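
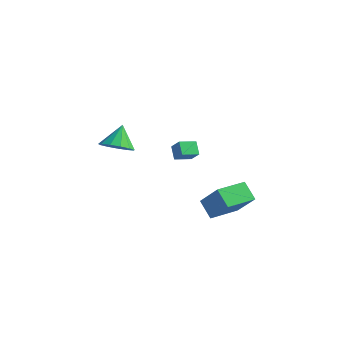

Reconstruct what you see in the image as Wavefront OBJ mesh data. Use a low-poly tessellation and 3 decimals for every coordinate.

v 2.26 2.847 -1.042
v 1.355 3.229 -0.252
v 2.846 4.593 -1.215
v 1.941 4.975 -0.426
v 3.499 2.585 0.506
v 2.594 2.967 1.295
v 4.085 4.331 0.332
v 3.18 4.713 1.122
v -3.84 2.928 2.232
v -3.185 3.592 1.844
v -4.1 3.872 3.408
v -3.695 3.722 1.626
v -4.25 3.6 1.601
v -4.675 3.265 1.776
v -4.835 2.822 2.096
v -4.679 2.413 2.46
v -4.256 2.168 2.751
v -3.701 2.163 2.878
v -3.19 2.402 2.8
v -2.886 2.807 2.541
v -2.884 3.251 2.185
v 0.38 2.224 3.232
v 0.983 2.053 3.919
v -0.118 2.693 3.785
v 0.485 2.522 4.472
v 0.895 3.058 2.988
v 1.498 2.887 3.675
v 0.397 3.527 3.541
v 1 3.356 4.228
f 2 4 1
f 5 2 1
f 1 4 3
f 3 5 1
f 2 8 4
f 6 2 5
f 6 8 2
f 4 8 3
f 7 5 3
f 3 8 7
f 7 6 5
f 8 6 7
f 10 9 12
f 10 12 11
f 12 9 13
f 12 13 11
f 13 9 14
f 13 14 11
f 14 9 15
f 14 15 11
f 15 9 16
f 15 16 11
f 16 9 17
f 16 17 11
f 17 9 18
f 17 18 11
f 18 9 19
f 18 19 11
f 19 9 20
f 19 20 11
f 20 9 21
f 20 21 11
f 21 9 10
f 21 10 11
f 23 25 22
f 26 23 22
f 22 25 24
f 24 26 22
f 23 29 25
f 27 23 26
f 27 29 23
f 25 29 24
f 28 26 24
f 24 29 28
f 28 27 26
f 29 27 28



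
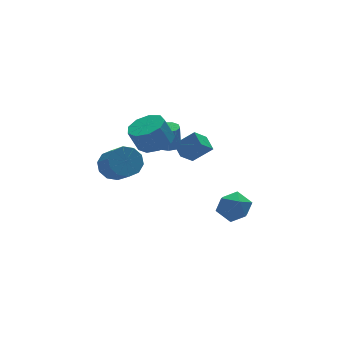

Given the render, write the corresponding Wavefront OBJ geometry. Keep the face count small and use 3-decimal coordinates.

v -2.367 -0.282 3.154
v -1.398 -0.02 3.496
v -1.905 0.164 4.789
v -2.873 -0.098 4.446
v -1.751 0.573 3.274
v -2.258 0.757 4.566
v -2.392 0.766 2.995
v -2.899 0.95 4.287
v -3.021 0.469 2.791
v -3.528 0.652 4.083
v -3.344 -0.18 2.756
v -3.851 0.004 4.048
v -3.209 -0.876 2.908
v -3.716 -0.692 4.2
v -2.681 -1.294 3.175
v -3.187 -1.11 4.467
v -2.005 -1.239 3.432
v -2.512 -1.055 4.724
v -1.498 -0.736 3.559
v -2.005 -0.552 4.851
v -1.071 0.839 1.806
v -0.558 0.442 1.835
v -0.575 0.523 3.243
v -1.089 0.921 3.214
v -0.422 0.865 1.813
v -0.439 0.946 3.22
v -0.59 1.276 1.787
v -0.607 1.357 3.195
v -0.983 1.482 1.77
v -1.001 1.564 3.178
v -1.418 1.388 1.77
v -1.435 1.469 3.178
v -1.69 1.037 1.787
v -1.708 1.118 3.195
v -1.673 0.593 1.813
v -1.69 0.675 3.221
v -1.374 0.265 1.836
v -1.392 0.346 3.243
v -0.934 0.205 1.844
v -0.951 0.286 3.252
v 1.432 -0.433 -2.41
v 1.949 0.34 -2.965
v 2.251 -1.66 -3.355
v 2.768 -0.887 -3.91
v 3.005 -1.055 -2.867
v 2.498 -0.296 -2.282
v 1.702 -1.024 -4.038
v 1.195 -0.265 -3.453
v 2.116 -0.025 -3.971
v 2.921 -0.044 -3.247
v 1.279 -1.276 -3.073
v 2.084 -1.295 -2.349
v -3.877 1.621 0.661
v -3.404 1.078 -0.018
v -3.389 -0.284 1.08
v -3.863 0.259 1.759
v -2.983 1.36 0.325
v -2.968 -0.002 1.424
v -2.904 1.742 0.797
v -2.889 0.38 1.896
v -3.197 2.077 1.217
v -3.182 0.715 2.315
v -3.75 2.238 1.424
v -3.735 0.876 2.523
v -4.351 2.164 1.34
v -4.336 0.802 2.438
v -4.772 1.882 0.996
v -4.757 0.52 2.095
v -4.851 1.5 0.524
v -4.836 0.138 1.623
v -4.558 1.165 0.105
v -4.543 -0.197 1.203
v -4.005 1.004 -0.103
v -3.99 -0.358 0.996
v 0.541 0.222 1.781
v 0.616 1.147 2.18
v -0.45 0.703 0.853
v -0.374 1.628 1.252
v 1.414 0.492 0.988
v 1.49 1.417 1.387
v 0.424 0.973 0.06
v 0.499 1.898 0.459
f 2 1 5
f 2 5 3
f 3 5 6
f 3 6 4
f 5 1 7
f 5 7 6
f 6 7 8
f 6 8 4
f 7 1 9
f 7 9 8
f 8 9 10
f 8 10 4
f 9 1 11
f 9 11 10
f 10 11 12
f 10 12 4
f 11 1 13
f 11 13 12
f 12 13 14
f 12 14 4
f 13 1 15
f 13 15 14
f 14 15 16
f 14 16 4
f 15 1 17
f 15 17 16
f 16 17 18
f 16 18 4
f 17 1 19
f 17 19 18
f 18 19 20
f 18 20 4
f 19 1 2
f 19 2 20
f 20 2 3
f 20 3 4
f 22 21 25
f 22 25 23
f 23 25 26
f 23 26 24
f 25 21 27
f 25 27 26
f 26 27 28
f 26 28 24
f 27 21 29
f 27 29 28
f 28 29 30
f 28 30 24
f 29 21 31
f 29 31 30
f 30 31 32
f 30 32 24
f 31 21 33
f 31 33 32
f 32 33 34
f 32 34 24
f 33 21 35
f 33 35 34
f 34 35 36
f 34 36 24
f 35 21 37
f 35 37 36
f 36 37 38
f 36 38 24
f 37 21 39
f 37 39 38
f 38 39 40
f 38 40 24
f 39 21 22
f 39 22 40
f 40 22 23
f 40 23 24
f 41 52 46
f 41 46 42
f 41 42 48
f 41 48 51
f 41 51 52
f 42 46 50
f 46 52 45
f 52 51 43
f 51 48 47
f 48 42 49
f 44 50 45
f 44 45 43
f 44 43 47
f 44 47 49
f 44 49 50
f 45 50 46
f 43 45 52
f 47 43 51
f 49 47 48
f 50 49 42
f 54 53 57
f 54 57 55
f 55 57 58
f 55 58 56
f 57 53 59
f 57 59 58
f 58 59 60
f 58 60 56
f 59 53 61
f 59 61 60
f 60 61 62
f 60 62 56
f 61 53 63
f 61 63 62
f 62 63 64
f 62 64 56
f 63 53 65
f 63 65 64
f 64 65 66
f 64 66 56
f 65 53 67
f 65 67 66
f 66 67 68
f 66 68 56
f 67 53 69
f 67 69 68
f 68 69 70
f 68 70 56
f 69 53 71
f 69 71 70
f 70 71 72
f 70 72 56
f 71 53 73
f 71 73 72
f 72 73 74
f 72 74 56
f 73 53 54
f 73 54 74
f 74 54 55
f 74 55 56
f 76 78 75
f 79 76 75
f 75 78 77
f 77 79 75
f 76 82 78
f 80 76 79
f 80 82 76
f 78 82 77
f 81 79 77
f 77 82 81
f 81 80 79
f 82 80 81



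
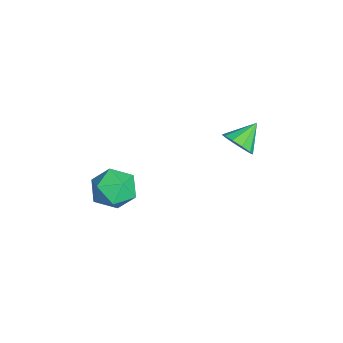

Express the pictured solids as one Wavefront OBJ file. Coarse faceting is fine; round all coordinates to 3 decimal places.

v 0.264 -2.04 -0.981
v 1.327 -2.509 -0.577
v 0.193 -3.431 -2.403
v 1.256 -3.9 -1.999
v 0.238 -4.003 -1.315
v 0.283 -3.143 -0.436
v 1.237 -2.797 -2.544
v 1.282 -1.937 -1.665
v 1.929 -2.976 -1.543
v 1.312 -3.722 -0.783
v 0.208 -2.218 -2.197
v -0.409 -2.964 -1.437
v -2.835 2.943 -1.646
v -2.095 3.128 -1.114
v -3.705 3.917 -0.774
v -2.103 3.508 -1.546
v -2.39 3.672 -2.015
v -2.848 3.558 -2.344
v -3.3 3.209 -2.406
v -3.575 2.759 -2.178
v -3.568 2.379 -1.747
v -3.28 2.215 -1.277
v -2.823 2.329 -0.949
v -2.37 2.677 -0.886
f 1 12 6
f 1 6 2
f 1 2 8
f 1 8 11
f 1 11 12
f 2 6 10
f 6 12 5
f 12 11 3
f 11 8 7
f 8 2 9
f 4 10 5
f 4 5 3
f 4 3 7
f 4 7 9
f 4 9 10
f 5 10 6
f 3 5 12
f 7 3 11
f 9 7 8
f 10 9 2
f 14 13 16
f 14 16 15
f 16 13 17
f 16 17 15
f 17 13 18
f 17 18 15
f 18 13 19
f 18 19 15
f 19 13 20
f 19 20 15
f 20 13 21
f 20 21 15
f 21 13 22
f 21 22 15
f 22 13 23
f 22 23 15
f 23 13 24
f 23 24 15
f 24 13 14
f 24 14 15



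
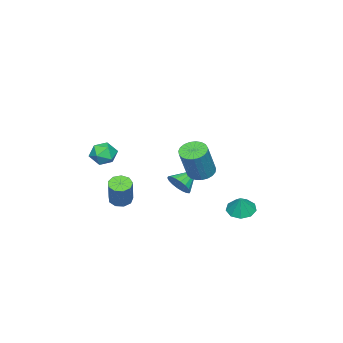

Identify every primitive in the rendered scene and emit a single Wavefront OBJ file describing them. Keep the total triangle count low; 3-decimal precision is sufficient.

v 2.525 -1.923 -2.468
v 3.086 -1.89 -2.728
v 3.737 -1.504 -1.273
v 3.175 -1.537 -1.012
v 2.897 -1.511 -2.743
v 3.548 -1.125 -1.288
v 2.533 -1.325 -2.63
v 3.184 -0.939 -1.175
v 2.165 -1.418 -2.44
v 2.816 -1.033 -0.985
v 1.966 -1.748 -2.264
v 2.617 -1.363 -0.809
v 2.028 -2.16 -2.182
v 2.679 -1.774 -0.727
v 2.322 -2.461 -2.234
v 2.973 -2.075 -0.779
v 2.711 -2.51 -2.396
v 3.362 -2.124 -0.941
v 3.013 -2.284 -2.59
v 3.664 -1.898 -1.135
v 2.227 2.488 0.435
v 2.837 2.244 0.14
v 3.703 2.268 1.91
v 3.093 2.512 2.205
v 2.872 2.541 0.119
v 3.737 2.565 1.889
v 2.796 2.829 0.153
v 3.661 2.852 1.923
v 2.621 3.057 0.235
v 3.486 3.081 2.005
v 2.378 3.187 0.352
v 3.243 3.211 2.122
v 2.109 3.197 0.484
v 2.974 3.22 2.253
v 1.861 3.083 0.606
v 2.726 3.107 2.376
v 1.676 2.867 0.7
v 2.541 2.891 2.47
v 1.586 2.586 0.747
v 2.451 2.609 2.517
v 1.607 2.287 0.741
v 2.473 2.311 2.511
v 1.736 2.023 0.682
v 2.601 2.047 2.451
v 1.95 1.84 0.58
v 2.815 1.864 2.349
v 2.211 1.768 0.453
v 3.076 1.792 2.222
v 2.476 1.822 0.323
v 3.341 1.845 2.093
v 2.697 1.99 0.212
v 3.562 2.014 1.982
v -1.551 -0.942 -3.011
v -1.095 -0.583 -2.49
v -2.669 -0.538 -2.309
v -1.153 -0.335 -2.726
v -1.29 -0.207 -3.018
v -1.479 -0.225 -3.309
v -1.682 -0.384 -3.54
v -1.859 -0.654 -3.667
v -1.976 -0.981 -3.664
v -2.008 -1.301 -3.532
v -1.95 -1.549 -3.296
v -1.812 -1.677 -3.004
v -1.624 -1.659 -2.713
v -1.42 -1.5 -2.481
v -1.243 -1.229 -2.355
v -1.127 -0.902 -2.358
v 0.056 3.54 -2.868
v 0.743 3.329 -3.145
v 0.504 3.72 -1.892
v 0.674 3.847 -3.209
v 0.316 4.221 -3.114
v -0.164 4.277 -2.904
v -0.541 3.987 -2.677
v -0.639 3.488 -2.54
v -0.412 3.013 -2.557
v 0.034 2.785 -2.719
v 0.49 2.909 -2.951
v 1.316 -2.805 0.172
v 2.053 -2.726 -0.096
v 1.447 -4.074 0.156
v 2.184 -3.995 -0.112
v 2.007 -3.777 0.625
v 1.926 -2.993 0.635
v 1.574 -3.807 -0.575
v 1.493 -3.023 -0.565
v 2.213 -3.345 -0.558
v 2.48 -3.327 0.184
v 1.02 -3.473 -0.124
v 1.287 -3.455 0.618
f 2 1 5
f 2 5 3
f 3 5 6
f 3 6 4
f 5 1 7
f 5 7 6
f 6 7 8
f 6 8 4
f 7 1 9
f 7 9 8
f 8 9 10
f 8 10 4
f 9 1 11
f 9 11 10
f 10 11 12
f 10 12 4
f 11 1 13
f 11 13 12
f 12 13 14
f 12 14 4
f 13 1 15
f 13 15 14
f 14 15 16
f 14 16 4
f 15 1 17
f 15 17 16
f 16 17 18
f 16 18 4
f 17 1 19
f 17 19 18
f 18 19 20
f 18 20 4
f 19 1 2
f 19 2 20
f 20 2 3
f 20 3 4
f 22 21 25
f 22 25 23
f 23 25 26
f 23 26 24
f 25 21 27
f 25 27 26
f 26 27 28
f 26 28 24
f 27 21 29
f 27 29 28
f 28 29 30
f 28 30 24
f 29 21 31
f 29 31 30
f 30 31 32
f 30 32 24
f 31 21 33
f 31 33 32
f 32 33 34
f 32 34 24
f 33 21 35
f 33 35 34
f 34 35 36
f 34 36 24
f 35 21 37
f 35 37 36
f 36 37 38
f 36 38 24
f 37 21 39
f 37 39 38
f 38 39 40
f 38 40 24
f 39 21 41
f 39 41 40
f 40 41 42
f 40 42 24
f 41 21 43
f 41 43 42
f 42 43 44
f 42 44 24
f 43 21 45
f 43 45 44
f 44 45 46
f 44 46 24
f 45 21 47
f 45 47 46
f 46 47 48
f 46 48 24
f 47 21 49
f 47 49 48
f 48 49 50
f 48 50 24
f 49 21 51
f 49 51 50
f 50 51 52
f 50 52 24
f 51 21 22
f 51 22 52
f 52 22 23
f 52 23 24
f 54 53 56
f 54 56 55
f 56 53 57
f 56 57 55
f 57 53 58
f 57 58 55
f 58 53 59
f 58 59 55
f 59 53 60
f 59 60 55
f 60 53 61
f 60 61 55
f 61 53 62
f 61 62 55
f 62 53 63
f 62 63 55
f 63 53 64
f 63 64 55
f 64 53 65
f 64 65 55
f 65 53 66
f 65 66 55
f 66 53 67
f 66 67 55
f 67 53 68
f 67 68 55
f 68 53 54
f 68 54 55
f 70 69 72
f 70 72 71
f 72 69 73
f 72 73 71
f 73 69 74
f 73 74 71
f 74 69 75
f 74 75 71
f 75 69 76
f 75 76 71
f 76 69 77
f 76 77 71
f 77 69 78
f 77 78 71
f 78 69 79
f 78 79 71
f 79 69 70
f 79 70 71
f 80 91 85
f 80 85 81
f 80 81 87
f 80 87 90
f 80 90 91
f 81 85 89
f 85 91 84
f 91 90 82
f 90 87 86
f 87 81 88
f 83 89 84
f 83 84 82
f 83 82 86
f 83 86 88
f 83 88 89
f 84 89 85
f 82 84 91
f 86 82 90
f 88 86 87
f 89 88 81



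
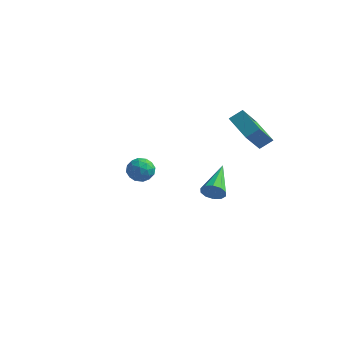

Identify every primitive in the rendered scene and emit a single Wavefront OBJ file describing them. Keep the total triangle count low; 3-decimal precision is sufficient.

v 2.462 1.862 4.676
v 2.964 2.323 5.132
v 2.628 3.199 3.144
v 3.129 3.66 3.6
v 3.651 1.1 4.14
v 4.152 1.561 4.596
v 3.816 2.437 2.608
v 4.318 2.898 3.064
v 3.754 -2.823 2.843
v 4.055 -2.609 2.357
v 3.426 -1.017 3.437
v 3.691 -2.644 2.263
v 3.352 -2.747 2.39
v 3.166 -2.88 2.69
v 3.204 -2.991 3.048
v 3.453 -3.038 3.328
v 3.816 -3.003 3.422
v 4.156 -2.899 3.295
v 4.342 -2.767 2.995
v 4.303 -2.656 2.637
v -3.452 3.51 -0.935
v -2.918 4.008 -1.204
v -2.822 2.552 -1.456
v -2.288 3.05 -1.725
v -2.343 2.914 -0.96
v -2.733 3.506 -0.639
v -3.007 3.054 -2.021
v -3.397 3.646 -1.7
v -2.643 3.726 -1.875
v -2.233 3.64 -1.22
v -3.507 2.92 -1.44
v -3.097 2.834 -0.785
v -3.24 3.843 -1.024
v -2.5 2.717 -1.636
v -2.532 2.637 -1.187
v -2.218 2.93 -1.345
v -3.132 3.548 -0.692
v -2.818 3.841 -0.85
v -2.48 3.198 -0.707
v -2.922 2.719 -1.81
v -2.608 3.012 -1.968
v -3.522 3.63 -1.315
v -3.208 3.923 -1.473
v -3.26 3.362 -1.953
v -2.765 3.97 -1.577
v -2.394 3.407 -1.883
v -2.817 3.409 -2.057
v -3.046 3.757 -1.868
v -2.524 3.919 -1.191
v -2.153 3.356 -1.497
v -2.186 3.276 -1.048
v -2.415 3.624 -0.859
v -2.362 3.753 -1.586
v -3.587 3.204 -1.163
v -3.216 2.641 -1.469
v -3.325 2.936 -1.801
v -3.554 3.284 -1.612
v -3.346 3.153 -0.777
v -2.975 2.59 -1.083
v -2.694 2.803 -0.792
v -2.923 3.151 -0.603
v -3.378 2.807 -1.074
f 2 4 1
f 5 2 1
f 1 4 3
f 3 5 1
f 2 8 4
f 6 2 5
f 6 8 2
f 4 8 3
f 7 5 3
f 3 8 7
f 7 6 5
f 8 6 7
f 10 9 12
f 10 12 11
f 12 9 13
f 12 13 11
f 13 9 14
f 13 14 11
f 14 9 15
f 14 15 11
f 15 9 16
f 15 16 11
f 16 9 17
f 16 17 11
f 17 9 18
f 17 18 11
f 18 9 19
f 18 19 11
f 19 9 20
f 19 20 11
f 20 9 10
f 20 10 11
f 21 58 37
f 58 32 61
f 37 61 26
f 58 61 37
f 21 37 33
f 37 26 38
f 33 38 22
f 37 38 33
f 21 33 42
f 33 22 43
f 42 43 28
f 33 43 42
f 21 42 54
f 42 28 57
f 54 57 31
f 42 57 54
f 21 54 58
f 54 31 62
f 58 62 32
f 54 62 58
f 22 38 49
f 38 26 52
f 49 52 30
f 38 52 49
f 26 61 39
f 61 32 60
f 39 60 25
f 61 60 39
f 32 62 59
f 62 31 55
f 59 55 23
f 62 55 59
f 31 57 56
f 57 28 44
f 56 44 27
f 57 44 56
f 28 43 48
f 43 22 45
f 48 45 29
f 43 45 48
f 24 50 36
f 50 30 51
f 36 51 25
f 50 51 36
f 24 36 34
f 36 25 35
f 34 35 23
f 36 35 34
f 24 34 41
f 34 23 40
f 41 40 27
f 34 40 41
f 24 41 46
f 41 27 47
f 46 47 29
f 41 47 46
f 24 46 50
f 46 29 53
f 50 53 30
f 46 53 50
f 25 51 39
f 51 30 52
f 39 52 26
f 51 52 39
f 23 35 59
f 35 25 60
f 59 60 32
f 35 60 59
f 27 40 56
f 40 23 55
f 56 55 31
f 40 55 56
f 29 47 48
f 47 27 44
f 48 44 28
f 47 44 48
f 30 53 49
f 53 29 45
f 49 45 22
f 53 45 49



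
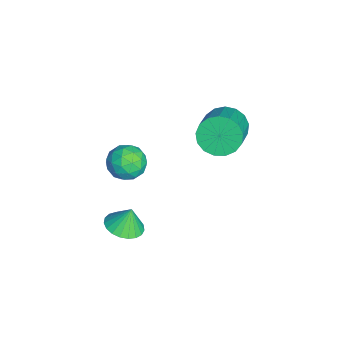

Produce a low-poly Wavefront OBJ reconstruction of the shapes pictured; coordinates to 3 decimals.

v 0.551 -1.884 -3.283
v 1.252 -2.386 -3.061
v 0.449 -1.556 -2.217
v 1.412 -2.063 -3.145
v 1.423 -1.71 -3.253
v 1.284 -1.386 -3.366
v 1.018 -1.148 -3.465
v 0.671 -1.038 -3.532
v 0.304 -1.074 -3.556
v -0.021 -1.25 -3.533
v -0.247 -1.536 -3.467
v -0.335 -1.882 -3.369
v -0.269 -2.228 -3.256
v -0.062 -2.515 -3.148
v 0.251 -2.693 -3.063
v 0.616 -2.731 -3.016
v 0.97 -2.622 -3.015
v -1.519 2.398 1.53
v -0.968 2.638 0.755
v 0.67 2.302 1.816
v 0.119 2.062 2.59
v -1.03 3.046 0.98
v 0.608 2.709 2.04
v -1.203 3.305 1.33
v 0.434 2.968 2.391
v -1.449 3.356 1.727
v 0.188 3.019 2.787
v -1.711 3.188 2.078
v -0.073 2.851 3.138
v -1.929 2.839 2.303
v -0.291 2.502 3.364
v -2.053 2.389 2.352
v -0.415 2.052 3.412
v -2.054 1.942 2.212
v -0.417 1.605 3.272
v -1.933 1.598 1.916
v -0.295 1.262 2.976
v -1.717 1.439 1.531
v -0.079 1.102 2.592
v -1.456 1.499 1.146
v 0.182 1.162 2.207
v -1.209 1.765 0.849
v 0.429 1.428 1.91
v -1.033 2.176 0.708
v 0.605 1.839 1.769
v -1.856 -1.233 -0.316
v -0.939 -1.123 -0.161
v -1.561 -2.397 -1.239
v -0.644 -2.287 -1.084
v -1.201 -2.596 -0.398
v -1.383 -1.876 0.172
v -1.117 -1.644 -1.572
v -1.299 -0.924 -1.002
v -0.483 -1.377 -0.938
v -0.535 -1.966 -0.212
v -1.965 -1.554 -1.188
v -2.017 -2.143 -0.462
v -1.423 -1.076 -0.158
v -1.077 -2.444 -1.242
v -1.404 -2.625 -0.839
v -0.865 -2.561 -0.748
v -1.684 -1.519 0.038
v -1.146 -1.454 0.129
v -1.3 -2.32 -0.01
v -1.354 -2.066 -1.529
v -0.816 -2.001 -1.438
v -1.635 -0.959 -0.652
v -1.096 -0.895 -0.561
v -1.2 -1.2 -1.39
v -0.616 -1.161 -0.523
v -0.443 -1.845 -1.065
v -0.721 -1.466 -1.352
v -0.828 -1.044 -1.017
v -0.647 -1.507 -0.097
v -0.474 -2.191 -0.639
v -0.801 -2.372 -0.236
v -0.908 -1.949 0.099
v -0.378 -1.656 -0.553
v -2.026 -1.329 -0.761
v -1.853 -2.013 -1.303
v -1.592 -1.571 -1.499
v -1.699 -1.148 -1.164
v -2.057 -1.675 -0.335
v -1.884 -2.359 -0.877
v -1.672 -2.476 -0.383
v -1.779 -2.054 -0.048
v -2.122 -1.864 -0.847
f 2 1 4
f 2 4 3
f 4 1 5
f 4 5 3
f 5 1 6
f 5 6 3
f 6 1 7
f 6 7 3
f 7 1 8
f 7 8 3
f 8 1 9
f 8 9 3
f 9 1 10
f 9 10 3
f 10 1 11
f 10 11 3
f 11 1 12
f 11 12 3
f 12 1 13
f 12 13 3
f 13 1 14
f 13 14 3
f 14 1 15
f 14 15 3
f 15 1 16
f 15 16 3
f 16 1 17
f 16 17 3
f 17 1 2
f 17 2 3
f 19 18 22
f 19 22 20
f 20 22 23
f 20 23 21
f 22 18 24
f 22 24 23
f 23 24 25
f 23 25 21
f 24 18 26
f 24 26 25
f 25 26 27
f 25 27 21
f 26 18 28
f 26 28 27
f 27 28 29
f 27 29 21
f 28 18 30
f 28 30 29
f 29 30 31
f 29 31 21
f 30 18 32
f 30 32 31
f 31 32 33
f 31 33 21
f 32 18 34
f 32 34 33
f 33 34 35
f 33 35 21
f 34 18 36
f 34 36 35
f 35 36 37
f 35 37 21
f 36 18 38
f 36 38 37
f 37 38 39
f 37 39 21
f 38 18 40
f 38 40 39
f 39 40 41
f 39 41 21
f 40 18 42
f 40 42 41
f 41 42 43
f 41 43 21
f 42 18 44
f 42 44 43
f 43 44 45
f 43 45 21
f 44 18 19
f 44 19 45
f 45 19 20
f 45 20 21
f 46 83 62
f 83 57 86
f 62 86 51
f 83 86 62
f 46 62 58
f 62 51 63
f 58 63 47
f 62 63 58
f 46 58 67
f 58 47 68
f 67 68 53
f 58 68 67
f 46 67 79
f 67 53 82
f 79 82 56
f 67 82 79
f 46 79 83
f 79 56 87
f 83 87 57
f 79 87 83
f 47 63 74
f 63 51 77
f 74 77 55
f 63 77 74
f 51 86 64
f 86 57 85
f 64 85 50
f 86 85 64
f 57 87 84
f 87 56 80
f 84 80 48
f 87 80 84
f 56 82 81
f 82 53 69
f 81 69 52
f 82 69 81
f 53 68 73
f 68 47 70
f 73 70 54
f 68 70 73
f 49 75 61
f 75 55 76
f 61 76 50
f 75 76 61
f 49 61 59
f 61 50 60
f 59 60 48
f 61 60 59
f 49 59 66
f 59 48 65
f 66 65 52
f 59 65 66
f 49 66 71
f 66 52 72
f 71 72 54
f 66 72 71
f 49 71 75
f 71 54 78
f 75 78 55
f 71 78 75
f 50 76 64
f 76 55 77
f 64 77 51
f 76 77 64
f 48 60 84
f 60 50 85
f 84 85 57
f 60 85 84
f 52 65 81
f 65 48 80
f 81 80 56
f 65 80 81
f 54 72 73
f 72 52 69
f 73 69 53
f 72 69 73
f 55 78 74
f 78 54 70
f 74 70 47
f 78 70 74



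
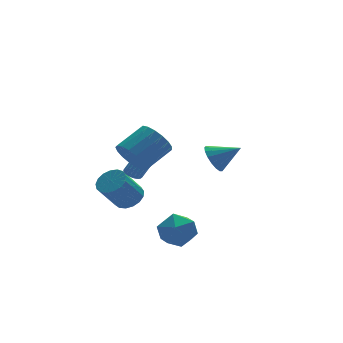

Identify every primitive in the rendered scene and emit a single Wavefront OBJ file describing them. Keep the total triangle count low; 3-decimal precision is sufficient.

v -4.121 -1.685 3.498
v -3.538 -1.812 2.586
v -1.957 -1.343 3.529
v -2.539 -1.215 4.442
v -3.68 -1.311 2.574
v -2.099 -0.841 3.517
v -3.923 -0.894 2.774
v -2.342 -0.425 3.717
v -4.211 -0.659 3.14
v -2.63 -0.19 4.083
v -4.478 -0.659 3.588
v -2.897 -0.19 4.531
v -4.664 -0.894 4.015
v -3.083 -0.424 4.959
v -4.725 -1.31 4.324
v -3.144 -0.84 5.268
v -4.647 -1.811 4.444
v -3.066 -1.342 5.388
v -4.449 -2.284 4.347
v -2.868 -1.815 5.291
v -4.176 -2.62 4.056
v -2.595 -2.15 4.999
v -3.89 -2.741 3.637
v -2.309 -2.272 4.58
v -3.656 -2.62 3.186
v -2.075 -2.151 4.129
v -3.53 -2.285 2.807
v -1.949 -1.816 3.75
v -3.052 -2.497 -1.325
v -2.283 -1.591 -1.478
v -1.697 -3.749 -1.922
v -0.928 -2.843 -2.075
v -1.265 -3.162 -0.971
v -2.103 -2.389 -0.601
v -1.877 -2.951 -2.799
v -2.715 -2.178 -2.429
v -1.557 -1.872 -2.389
v -1.179 -2.002 -1.259
v -2.801 -3.338 -2.141
v -2.423 -3.468 -1.011
v -2.079 4.184 -2.488
v -1.323 3.839 -2.028
v -2.505 3.431 -0.391
v -3.261 3.776 -0.852
v -1.324 4.281 -1.919
v -2.507 3.872 -0.282
v -1.499 4.7 -1.94
v -2.682 4.292 -0.304
v -1.806 5.001 -2.087
v -2.989 4.593 -0.451
v -2.176 5.115 -2.326
v -3.359 4.707 -0.69
v -2.523 5.016 -2.602
v -3.706 4.608 -0.966
v -2.769 4.726 -2.852
v -3.952 4.318 -1.216
v -2.856 4.312 -3.018
v -4.039 3.904 -1.382
v -2.766 3.869 -3.064
v -3.948 3.46 -1.427
v -2.517 3.498 -2.977
v -3.7 3.089 -1.34
v -2.169 3.284 -2.778
v -3.352 2.876 -1.142
v -1.799 3.276 -2.513
v -2.982 2.868 -0.877
v -1.494 3.477 -2.242
v -2.677 3.068 -0.606
v 2.004 1.96 0.725
v 2.572 2.692 0.407
v 3.316 1.32 1.595
v 2.388 2.858 0.805
v 2.117 2.818 1.185
v 1.819 2.581 1.46
v 1.564 2.202 1.567
v 1.409 1.768 1.48
v 1.391 1.377 1.221
v 1.513 1.121 0.848
v 1.747 1.056 0.447
v 2.04 1.199 0.109
v 2.325 1.516 -0.087
v 2.536 1.934 -0.097
v 2.625 2.359 0.081
v -3.307 0.262 1.336
v -2.901 -0.008 1.082
v -2.088 -0.493 2.889
v -2.493 -0.222 3.144
v -2.814 0.202 1.099
v -2.001 -0.282 2.906
v -2.812 0.423 1.157
v -1.999 -0.061 2.964
v -2.896 0.617 1.247
v -2.082 0.132 3.054
v -3.05 0.749 1.351
v -2.237 0.264 3.159
v -3.249 0.796 1.454
v -2.436 0.312 3.261
v -3.458 0.752 1.536
v -2.645 0.268 3.343
v -3.641 0.623 1.583
v -2.827 0.138 3.39
v -3.765 0.431 1.588
v -2.952 -0.053 3.395
v -3.811 0.211 1.55
v -2.998 -0.274 3.357
v -3.769 -0.001 1.474
v -2.956 -0.486 3.281
v -3.648 -0.168 1.375
v -2.834 -0.652 3.182
v -3.467 -0.259 1.269
v -2.654 -0.744 3.076
v -3.259 -0.261 1.175
v -2.445 -0.746 2.982
v -3.059 -0.172 1.108
v -2.245 -0.657 2.915
f 2 1 5
f 2 5 3
f 3 5 6
f 3 6 4
f 5 1 7
f 5 7 6
f 6 7 8
f 6 8 4
f 7 1 9
f 7 9 8
f 8 9 10
f 8 10 4
f 9 1 11
f 9 11 10
f 10 11 12
f 10 12 4
f 11 1 13
f 11 13 12
f 12 13 14
f 12 14 4
f 13 1 15
f 13 15 14
f 14 15 16
f 14 16 4
f 15 1 17
f 15 17 16
f 16 17 18
f 16 18 4
f 17 1 19
f 17 19 18
f 18 19 20
f 18 20 4
f 19 1 21
f 19 21 20
f 20 21 22
f 20 22 4
f 21 1 23
f 21 23 22
f 22 23 24
f 22 24 4
f 23 1 25
f 23 25 24
f 24 25 26
f 24 26 4
f 25 1 27
f 25 27 26
f 26 27 28
f 26 28 4
f 27 1 2
f 27 2 28
f 28 2 3
f 28 3 4
f 29 40 34
f 29 34 30
f 29 30 36
f 29 36 39
f 29 39 40
f 30 34 38
f 34 40 33
f 40 39 31
f 39 36 35
f 36 30 37
f 32 38 33
f 32 33 31
f 32 31 35
f 32 35 37
f 32 37 38
f 33 38 34
f 31 33 40
f 35 31 39
f 37 35 36
f 38 37 30
f 42 41 45
f 42 45 43
f 43 45 46
f 43 46 44
f 45 41 47
f 45 47 46
f 46 47 48
f 46 48 44
f 47 41 49
f 47 49 48
f 48 49 50
f 48 50 44
f 49 41 51
f 49 51 50
f 50 51 52
f 50 52 44
f 51 41 53
f 51 53 52
f 52 53 54
f 52 54 44
f 53 41 55
f 53 55 54
f 54 55 56
f 54 56 44
f 55 41 57
f 55 57 56
f 56 57 58
f 56 58 44
f 57 41 59
f 57 59 58
f 58 59 60
f 58 60 44
f 59 41 61
f 59 61 60
f 60 61 62
f 60 62 44
f 61 41 63
f 61 63 62
f 62 63 64
f 62 64 44
f 63 41 65
f 63 65 64
f 64 65 66
f 64 66 44
f 65 41 67
f 65 67 66
f 66 67 68
f 66 68 44
f 67 41 42
f 67 42 68
f 68 42 43
f 68 43 44
f 70 69 72
f 70 72 71
f 72 69 73
f 72 73 71
f 73 69 74
f 73 74 71
f 74 69 75
f 74 75 71
f 75 69 76
f 75 76 71
f 76 69 77
f 76 77 71
f 77 69 78
f 77 78 71
f 78 69 79
f 78 79 71
f 79 69 80
f 79 80 71
f 80 69 81
f 80 81 71
f 81 69 82
f 81 82 71
f 82 69 83
f 82 83 71
f 83 69 70
f 83 70 71
f 85 84 88
f 85 88 86
f 86 88 89
f 86 89 87
f 88 84 90
f 88 90 89
f 89 90 91
f 89 91 87
f 90 84 92
f 90 92 91
f 91 92 93
f 91 93 87
f 92 84 94
f 92 94 93
f 93 94 95
f 93 95 87
f 94 84 96
f 94 96 95
f 95 96 97
f 95 97 87
f 96 84 98
f 96 98 97
f 97 98 99
f 97 99 87
f 98 84 100
f 98 100 99
f 99 100 101
f 99 101 87
f 100 84 102
f 100 102 101
f 101 102 103
f 101 103 87
f 102 84 104
f 102 104 103
f 103 104 105
f 103 105 87
f 104 84 106
f 104 106 105
f 105 106 107
f 105 107 87
f 106 84 108
f 106 108 107
f 107 108 109
f 107 109 87
f 108 84 110
f 108 110 109
f 109 110 111
f 109 111 87
f 110 84 112
f 110 112 111
f 111 112 113
f 111 113 87
f 112 84 114
f 112 114 113
f 113 114 115
f 113 115 87
f 114 84 85
f 114 85 115
f 115 85 86
f 115 86 87



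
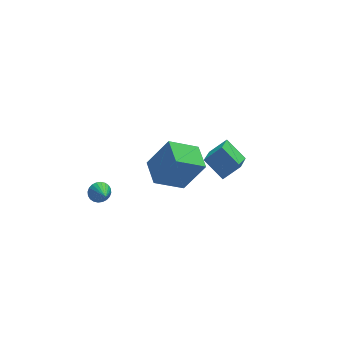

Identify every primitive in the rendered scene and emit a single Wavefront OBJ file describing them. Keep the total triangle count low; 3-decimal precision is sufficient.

v -1.25 -1.383 0.557
v -0.27 -1.571 2.114
v -1.205 -0.03 0.691
v -0.225 -0.218 2.249
v 0.165 -1.342 -0.329
v 1.145 -1.53 1.229
v 0.21 0.011 -0.194
v 1.19 -0.177 1.363
v 3.407 2.206 -3.632
v 2.684 0.736 -2.575
v 2.74 3.111 -2.832
v 2.017 1.641 -1.774
v 4.303 2.259 -2.946
v 3.58 0.789 -1.888
v 3.636 3.164 -2.145
v 2.913 1.694 -1.088
v -2.897 2.407 -3.715
v -2.613 2.145 -4.148
v -2.823 1.413 -3.065
v -2.442 2.235 -4.03
v -2.34 2.351 -3.865
v -2.323 2.475 -3.676
v -2.393 2.589 -3.494
v -2.54 2.676 -3.345
v -2.742 2.721 -3.253
v -2.967 2.718 -3.231
v -3.182 2.669 -3.282
v -3.353 2.579 -3.4
v -3.455 2.463 -3.565
v -3.472 2.339 -3.754
v -3.402 2.225 -3.936
v -3.254 2.138 -4.085
v -3.053 2.093 -4.177
v -2.828 2.096 -4.199
f 2 4 1
f 5 2 1
f 1 4 3
f 3 5 1
f 2 8 4
f 6 2 5
f 6 8 2
f 4 8 3
f 7 5 3
f 3 8 7
f 7 6 5
f 8 6 7
f 10 12 9
f 13 10 9
f 9 12 11
f 11 13 9
f 10 16 12
f 14 10 13
f 14 16 10
f 12 16 11
f 15 13 11
f 11 16 15
f 15 14 13
f 16 14 15
f 18 17 20
f 18 20 19
f 20 17 21
f 20 21 19
f 21 17 22
f 21 22 19
f 22 17 23
f 22 23 19
f 23 17 24
f 23 24 19
f 24 17 25
f 24 25 19
f 25 17 26
f 25 26 19
f 26 17 27
f 26 27 19
f 27 17 28
f 27 28 19
f 28 17 29
f 28 29 19
f 29 17 30
f 29 30 19
f 30 17 31
f 30 31 19
f 31 17 32
f 31 32 19
f 32 17 33
f 32 33 19
f 33 17 34
f 33 34 19
f 34 17 18
f 34 18 19



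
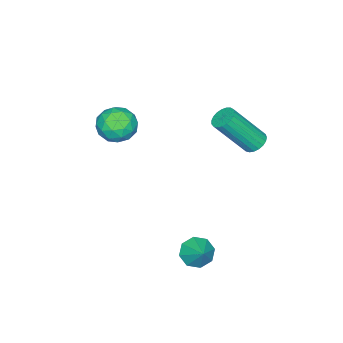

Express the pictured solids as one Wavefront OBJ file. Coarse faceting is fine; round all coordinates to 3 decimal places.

v 0.584 2.119 -4.189
v 1.14 1.63 -4.197
v 1.176 2.781 -3.491
v 1.187 2.019 -4.606
v 0.881 2.466 -4.771
v 0.401 2.71 -4.595
v 0.028 2.607 -4.181
v -0.019 2.218 -3.772
v 0.287 1.771 -3.607
v 0.767 1.528 -3.783
v -3.635 2.265 -0.275
v -3.229 2.677 -0.229
v -2.379 1.646 1.481
v -2.785 1.235 1.435
v -3.405 2.764 -0.089
v -2.555 1.733 1.621
v -3.62 2.765 0.019
v -2.771 1.734 1.729
v -3.839 2.68 0.076
v -2.989 1.649 1.786
v -4.022 2.523 0.072
v -3.172 1.492 1.782
v -4.138 2.321 0.008
v -3.288 1.29 1.718
v -4.167 2.11 -0.104
v -3.317 1.079 1.606
v -4.104 1.926 -0.247
v -3.255 0.895 1.463
v -3.96 1.8 -0.394
v -3.111 0.769 1.316
v -3.76 1.755 -0.521
v -2.91 0.724 1.189
v -3.538 1.798 -0.605
v -2.688 0.767 1.105
v -3.333 1.922 -0.632
v -2.483 0.891 1.078
v -3.18 2.106 -0.597
v -2.33 1.075 1.113
v -3.106 2.316 -0.507
v -2.256 1.286 1.203
v -3.123 2.519 -0.377
v -2.273 1.488 1.333
v -0.578 -1.426 0.908
v 0.091 -1.575 1.514
v -0.811 -2.885 0.806
v -0.142 -3.034 1.412
v -0.923 -2.641 1.681
v -0.779 -1.74 1.744
v 0.059 -2.72 0.576
v 0.203 -1.819 0.639
v 0.485 -2.375 1.309
v -0.122 -2.326 1.991
v -0.598 -2.134 0.329
v -1.205 -2.085 1.011
v -0.223 -1.373 1.22
v -0.497 -3.087 1.1
v -0.956 -2.856 1.258
v -0.563 -2.944 1.614
v -0.735 -1.469 1.355
v -0.342 -1.557 1.711
v -0.937 -2.183 1.809
v -0.378 -2.903 0.609
v 0.015 -2.991 0.965
v -0.157 -1.516 0.706
v 0.236 -1.604 1.062
v 0.217 -2.277 0.511
v 0.401 -1.93 1.456
v 0.265 -2.788 1.396
v 0.383 -2.603 0.905
v 0.467 -2.074 0.942
v 0.045 -1.902 1.857
v -0.092 -2.759 1.797
v -0.551 -2.528 1.955
v -0.467 -1.998 1.992
v 0.276 -2.372 1.736
v -0.628 -1.701 0.523
v -0.765 -2.558 0.463
v -0.253 -2.462 0.328
v -0.169 -1.932 0.365
v -0.985 -1.672 0.924
v -1.121 -2.53 0.864
v -1.187 -2.386 1.378
v -1.103 -1.857 1.415
v -0.996 -2.088 0.584
f 2 1 4
f 2 4 3
f 4 1 5
f 4 5 3
f 5 1 6
f 5 6 3
f 6 1 7
f 6 7 3
f 7 1 8
f 7 8 3
f 8 1 9
f 8 9 3
f 9 1 10
f 9 10 3
f 10 1 2
f 10 2 3
f 12 11 15
f 12 15 13
f 13 15 16
f 13 16 14
f 15 11 17
f 15 17 16
f 16 17 18
f 16 18 14
f 17 11 19
f 17 19 18
f 18 19 20
f 18 20 14
f 19 11 21
f 19 21 20
f 20 21 22
f 20 22 14
f 21 11 23
f 21 23 22
f 22 23 24
f 22 24 14
f 23 11 25
f 23 25 24
f 24 25 26
f 24 26 14
f 25 11 27
f 25 27 26
f 26 27 28
f 26 28 14
f 27 11 29
f 27 29 28
f 28 29 30
f 28 30 14
f 29 11 31
f 29 31 30
f 30 31 32
f 30 32 14
f 31 11 33
f 31 33 32
f 32 33 34
f 32 34 14
f 33 11 35
f 33 35 34
f 34 35 36
f 34 36 14
f 35 11 37
f 35 37 36
f 36 37 38
f 36 38 14
f 37 11 39
f 37 39 38
f 38 39 40
f 38 40 14
f 39 11 41
f 39 41 40
f 40 41 42
f 40 42 14
f 41 11 12
f 41 12 42
f 42 12 13
f 42 13 14
f 43 80 59
f 80 54 83
f 59 83 48
f 80 83 59
f 43 59 55
f 59 48 60
f 55 60 44
f 59 60 55
f 43 55 64
f 55 44 65
f 64 65 50
f 55 65 64
f 43 64 76
f 64 50 79
f 76 79 53
f 64 79 76
f 43 76 80
f 76 53 84
f 80 84 54
f 76 84 80
f 44 60 71
f 60 48 74
f 71 74 52
f 60 74 71
f 48 83 61
f 83 54 82
f 61 82 47
f 83 82 61
f 54 84 81
f 84 53 77
f 81 77 45
f 84 77 81
f 53 79 78
f 79 50 66
f 78 66 49
f 79 66 78
f 50 65 70
f 65 44 67
f 70 67 51
f 65 67 70
f 46 72 58
f 72 52 73
f 58 73 47
f 72 73 58
f 46 58 56
f 58 47 57
f 56 57 45
f 58 57 56
f 46 56 63
f 56 45 62
f 63 62 49
f 56 62 63
f 46 63 68
f 63 49 69
f 68 69 51
f 63 69 68
f 46 68 72
f 68 51 75
f 72 75 52
f 68 75 72
f 47 73 61
f 73 52 74
f 61 74 48
f 73 74 61
f 45 57 81
f 57 47 82
f 81 82 54
f 57 82 81
f 49 62 78
f 62 45 77
f 78 77 53
f 62 77 78
f 51 69 70
f 69 49 66
f 70 66 50
f 69 66 70
f 52 75 71
f 75 51 67
f 71 67 44
f 75 67 71



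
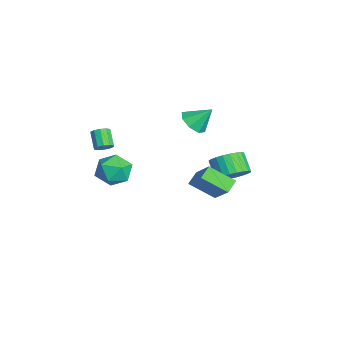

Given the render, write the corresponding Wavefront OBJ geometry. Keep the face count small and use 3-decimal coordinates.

v -1.032 3.734 -4.256
v -0.278 3.791 -3.484
v -1.255 3.542 -2.512
v -2.008 3.486 -3.284
v -0.403 4.193 -3.507
v -1.38 3.944 -2.535
v -0.624 4.525 -3.644
v -1.6 4.276 -2.672
v -0.906 4.736 -3.874
v -1.883 4.488 -2.902
v -1.208 4.796 -4.162
v -2.185 4.547 -3.19
v -1.483 4.693 -4.464
v -2.459 4.445 -3.492
v -1.689 4.445 -4.735
v -2.666 4.196 -3.763
v -1.795 4.088 -4.933
v -2.772 3.84 -3.961
v -1.785 3.678 -5.028
v -2.762 3.429 -4.056
v -1.66 3.276 -5.005
v -2.637 3.027 -4.033
v -1.44 2.944 -4.868
v -2.416 2.695 -3.896
v -1.157 2.732 -4.638
v -2.134 2.484 -3.666
v -0.855 2.673 -4.35
v -1.832 2.424 -3.378
v -0.581 2.775 -4.048
v -1.557 2.527 -3.076
v -0.374 3.024 -3.777
v -1.351 2.775 -2.805
v -0.268 3.38 -3.579
v -1.245 3.132 -2.607
v 1.046 -2.723 -2.195
v 2.169 -2.732 -1.875
v 0.691 -4.128 -0.985
v 1.814 -4.137 -0.665
v 1.133 -3.234 -0.379
v 1.352 -2.365 -1.127
v 1.508 -4.495 -1.733
v 1.727 -3.626 -2.481
v 2.454 -3.827 -1.59
v 2.222 -3.048 -0.753
v 0.638 -3.812 -2.107
v 0.406 -3.033 -1.27
v -2.177 1.565 -0.238
v -1.289 1.74 -0.588
v -1.943 2.615 0.878
v -1.806 2.178 -0.892
v -2.539 2.258 -0.813
v -3.061 1.932 -0.397
v -3.065 1.391 0.111
v -2.548 0.953 0.415
v -1.815 0.873 0.336
v -1.293 1.199 -0.08
v 1.126 -3.902 0.266
v 1.445 -4.277 0.572
v 0.572 -4.373 1.361
v 0.254 -3.998 1.054
v 1.517 -3.947 0.692
v 0.644 -4.043 1.481
v 1.44 -3.6 0.649
v 0.567 -3.696 1.438
v 1.243 -3.368 0.459
v 0.37 -3.464 1.248
v 1.001 -3.34 0.196
v 0.129 -3.436 0.985
v 0.808 -3.527 -0.041
v -0.065 -3.623 0.748
v 0.736 -3.857 -0.161
v -0.137 -3.953 0.628
v 0.813 -4.204 -0.118
v -0.06 -4.3 0.671
v 1.01 -4.436 0.072
v 0.137 -4.532 0.861
v 1.251 -4.464 0.335
v 0.379 -4.56 1.124
v 3.139 0.501 -1.77
v 2.527 1.032 -1.312
v 3.637 1.904 -2.727
v 3.026 2.434 -2.269
v 4.634 0.966 -0.311
v 4.023 1.496 0.147
v 5.133 2.368 -1.268
v 4.521 2.899 -0.81
f 2 1 5
f 2 5 3
f 3 5 6
f 3 6 4
f 5 1 7
f 5 7 6
f 6 7 8
f 6 8 4
f 7 1 9
f 7 9 8
f 8 9 10
f 8 10 4
f 9 1 11
f 9 11 10
f 10 11 12
f 10 12 4
f 11 1 13
f 11 13 12
f 12 13 14
f 12 14 4
f 13 1 15
f 13 15 14
f 14 15 16
f 14 16 4
f 15 1 17
f 15 17 16
f 16 17 18
f 16 18 4
f 17 1 19
f 17 19 18
f 18 19 20
f 18 20 4
f 19 1 21
f 19 21 20
f 20 21 22
f 20 22 4
f 21 1 23
f 21 23 22
f 22 23 24
f 22 24 4
f 23 1 25
f 23 25 24
f 24 25 26
f 24 26 4
f 25 1 27
f 25 27 26
f 26 27 28
f 26 28 4
f 27 1 29
f 27 29 28
f 28 29 30
f 28 30 4
f 29 1 31
f 29 31 30
f 30 31 32
f 30 32 4
f 31 1 33
f 31 33 32
f 32 33 34
f 32 34 4
f 33 1 2
f 33 2 34
f 34 2 3
f 34 3 4
f 35 46 40
f 35 40 36
f 35 36 42
f 35 42 45
f 35 45 46
f 36 40 44
f 40 46 39
f 46 45 37
f 45 42 41
f 42 36 43
f 38 44 39
f 38 39 37
f 38 37 41
f 38 41 43
f 38 43 44
f 39 44 40
f 37 39 46
f 41 37 45
f 43 41 42
f 44 43 36
f 48 47 50
f 48 50 49
f 50 47 51
f 50 51 49
f 51 47 52
f 51 52 49
f 52 47 53
f 52 53 49
f 53 47 54
f 53 54 49
f 54 47 55
f 54 55 49
f 55 47 56
f 55 56 49
f 56 47 48
f 56 48 49
f 58 57 61
f 58 61 59
f 59 61 62
f 59 62 60
f 61 57 63
f 61 63 62
f 62 63 64
f 62 64 60
f 63 57 65
f 63 65 64
f 64 65 66
f 64 66 60
f 65 57 67
f 65 67 66
f 66 67 68
f 66 68 60
f 67 57 69
f 67 69 68
f 68 69 70
f 68 70 60
f 69 57 71
f 69 71 70
f 70 71 72
f 70 72 60
f 71 57 73
f 71 73 72
f 72 73 74
f 72 74 60
f 73 57 75
f 73 75 74
f 74 75 76
f 74 76 60
f 75 57 77
f 75 77 76
f 76 77 78
f 76 78 60
f 77 57 58
f 77 58 78
f 78 58 59
f 78 59 60
f 80 82 79
f 83 80 79
f 79 82 81
f 81 83 79
f 80 86 82
f 84 80 83
f 84 86 80
f 82 86 81
f 85 83 81
f 81 86 85
f 85 84 83
f 86 84 85



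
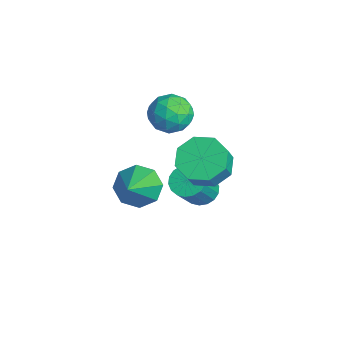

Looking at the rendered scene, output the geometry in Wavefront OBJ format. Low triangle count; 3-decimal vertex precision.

v -2.806 2.785 2.088
v -2.122 3.273 2.449
v -1.938 2.407 0.951
v -1.254 2.895 1.312
v -1.532 2.127 1.722
v -2.069 2.36 2.425
v -1.991 3.32 0.975
v -2.528 3.553 1.678
v -1.618 3.604 1.761
v -1.335 2.867 2.222
v -2.725 2.813 1.178
v -2.442 2.076 1.639
v -2.541 3.062 2.369
v -1.519 2.618 1.031
v -1.683 2.166 1.273
v -1.281 2.453 1.484
v -2.509 2.525 2.354
v -2.107 2.813 2.566
v -1.76 2.139 2.139
v -1.953 2.867 0.834
v -1.551 3.155 1.046
v -2.779 3.227 1.916
v -2.377 3.514 2.127
v -2.3 3.541 1.261
v -1.842 3.544 2.176
v -1.331 3.322 1.507
v -1.765 3.571 1.31
v -2.08 3.708 1.723
v -1.676 3.11 2.447
v -1.165 2.888 1.779
v -1.329 2.436 2.02
v -1.644 2.574 2.433
v -1.379 3.305 2.043
v -2.895 2.792 1.621
v -2.384 2.57 0.953
v -2.416 3.106 0.967
v -2.731 3.244 1.38
v -2.729 2.358 1.893
v -2.218 2.136 1.224
v -1.98 1.972 1.677
v -2.295 2.109 2.09
v -2.681 2.375 1.357
v -2.001 4.032 -3.104
v -1.69 3.554 -3.544
v -0.908 2.731 -2.096
v -1.219 3.208 -1.656
v -1.472 3.789 -3.528
v -0.69 2.966 -2.08
v -1.359 4.072 -3.428
v -0.577 3.248 -1.98
v -1.374 4.346 -3.264
v -0.591 3.523 -1.816
v -1.512 4.559 -3.068
v -0.73 3.736 -1.62
v -1.748 4.667 -2.88
v -0.965 3.844 -1.432
v -2.033 4.649 -2.735
v -1.251 3.826 -1.288
v -2.312 4.509 -2.664
v -1.53 3.686 -1.216
v -2.53 4.274 -2.68
v -1.748 3.451 -1.232
v -2.643 3.992 -2.78
v -1.861 3.168 -1.332
v -2.629 3.717 -2.944
v -1.846 2.894 -1.496
v -2.49 3.504 -3.14
v -1.708 2.681 -1.692
v -2.255 3.396 -3.328
v -1.472 2.573 -1.88
v -1.969 3.414 -3.472
v -1.187 2.591 -2.025
v -2.274 1.637 -2.457
v -1.595 2.169 -2.878
v -0.806 0.803 -1.143
v -1.91 2.512 -2.31
v -2.438 2.343 -1.828
v -2.87 1.759 -1.715
v -2.953 1.104 -2.036
v -2.639 0.761 -2.605
v -2.111 0.93 -3.087
v -1.679 1.514 -3.2
v -0.416 3.708 -0.153
v 0.082 3.041 -0.725
v 0.615 2.645 0.201
v 0.116 3.312 0.773
v 0.46 3.712 -0.656
v 0.993 3.316 0.271
v 0.324 4.381 -0.292
v 0.857 3.984 0.635
v -0.245 4.655 0.153
v 0.288 4.259 1.08
v -0.915 4.375 0.419
v -0.382 3.979 1.345
v -1.293 3.704 0.349
v -0.76 3.308 1.276
v -1.157 3.036 -0.015
v -0.624 2.639 0.912
v -0.588 2.761 -0.46
v -0.055 2.365 0.467
f 1 38 17
f 38 12 41
f 17 41 6
f 38 41 17
f 1 17 13
f 17 6 18
f 13 18 2
f 17 18 13
f 1 13 22
f 13 2 23
f 22 23 8
f 13 23 22
f 1 22 34
f 22 8 37
f 34 37 11
f 22 37 34
f 1 34 38
f 34 11 42
f 38 42 12
f 34 42 38
f 2 18 29
f 18 6 32
f 29 32 10
f 18 32 29
f 6 41 19
f 41 12 40
f 19 40 5
f 41 40 19
f 12 42 39
f 42 11 35
f 39 35 3
f 42 35 39
f 11 37 36
f 37 8 24
f 36 24 7
f 37 24 36
f 8 23 28
f 23 2 25
f 28 25 9
f 23 25 28
f 4 30 16
f 30 10 31
f 16 31 5
f 30 31 16
f 4 16 14
f 16 5 15
f 14 15 3
f 16 15 14
f 4 14 21
f 14 3 20
f 21 20 7
f 14 20 21
f 4 21 26
f 21 7 27
f 26 27 9
f 21 27 26
f 4 26 30
f 26 9 33
f 30 33 10
f 26 33 30
f 5 31 19
f 31 10 32
f 19 32 6
f 31 32 19
f 3 15 39
f 15 5 40
f 39 40 12
f 15 40 39
f 7 20 36
f 20 3 35
f 36 35 11
f 20 35 36
f 9 27 28
f 27 7 24
f 28 24 8
f 27 24 28
f 10 33 29
f 33 9 25
f 29 25 2
f 33 25 29
f 44 43 47
f 44 47 45
f 45 47 48
f 45 48 46
f 47 43 49
f 47 49 48
f 48 49 50
f 48 50 46
f 49 43 51
f 49 51 50
f 50 51 52
f 50 52 46
f 51 43 53
f 51 53 52
f 52 53 54
f 52 54 46
f 53 43 55
f 53 55 54
f 54 55 56
f 54 56 46
f 55 43 57
f 55 57 56
f 56 57 58
f 56 58 46
f 57 43 59
f 57 59 58
f 58 59 60
f 58 60 46
f 59 43 61
f 59 61 60
f 60 61 62
f 60 62 46
f 61 43 63
f 61 63 62
f 62 63 64
f 62 64 46
f 63 43 65
f 63 65 64
f 64 65 66
f 64 66 46
f 65 43 67
f 65 67 66
f 66 67 68
f 66 68 46
f 67 43 69
f 67 69 68
f 68 69 70
f 68 70 46
f 69 43 71
f 69 71 70
f 70 71 72
f 70 72 46
f 71 43 44
f 71 44 72
f 72 44 45
f 72 45 46
f 74 73 76
f 74 76 75
f 76 73 77
f 76 77 75
f 77 73 78
f 77 78 75
f 78 73 79
f 78 79 75
f 79 73 80
f 79 80 75
f 80 73 81
f 80 81 75
f 81 73 82
f 81 82 75
f 82 73 74
f 82 74 75
f 84 83 87
f 84 87 85
f 85 87 88
f 85 88 86
f 87 83 89
f 87 89 88
f 88 89 90
f 88 90 86
f 89 83 91
f 89 91 90
f 90 91 92
f 90 92 86
f 91 83 93
f 91 93 92
f 92 93 94
f 92 94 86
f 93 83 95
f 93 95 94
f 94 95 96
f 94 96 86
f 95 83 97
f 95 97 96
f 96 97 98
f 96 98 86
f 97 83 99
f 97 99 98
f 98 99 100
f 98 100 86
f 99 83 84
f 99 84 100
f 100 84 85
f 100 85 86



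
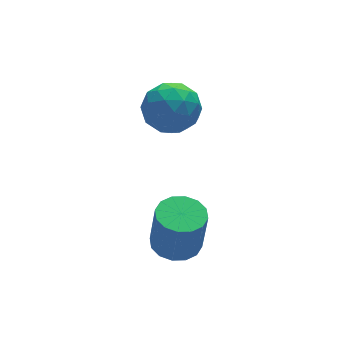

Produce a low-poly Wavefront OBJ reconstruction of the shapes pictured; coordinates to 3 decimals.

v -1.937 0.463 1.203
v -1.11 -0.267 1.747
v -3.41 -0.633 1.973
v -2.583 -1.363 2.517
v -2.729 -0.204 2.903
v -1.819 0.473 2.427
v -2.701 -1.373 1.293
v -1.791 -0.696 0.817
v -1.582 -1.402 1.802
v -1.599 -0.679 2.798
v -2.921 -0.221 0.922
v -2.938 0.502 1.918
v -1.394 0.194 1.407
v -3.126 -1.094 2.313
v -3.212 -0.413 2.54
v -2.725 -0.842 2.859
v -1.811 0.629 1.807
v -1.324 0.2 2.127
v -2.276 0.237 2.807
v -3.196 -1.1 1.593
v -2.709 -1.529 1.913
v -1.795 -0.058 0.861
v -1.308 -0.487 1.18
v -2.244 -1.137 0.913
v -1.186 -0.902 1.76
v -2.051 -1.546 2.212
v -2.121 -1.552 1.493
v -1.586 -1.154 1.213
v -1.195 -0.477 2.345
v -2.061 -1.121 2.797
v -2.147 -0.44 3.024
v -1.612 -0.042 2.745
v -1.473 -1.144 2.377
v -2.459 0.221 0.923
v -3.325 -0.423 1.375
v -2.908 -0.858 0.975
v -2.373 -0.46 0.696
v -2.469 0.646 1.508
v -3.334 0.002 1.96
v -2.934 0.254 2.507
v -2.399 0.652 2.227
v -3.047 0.244 1.343
v -3.605 -3.606 -3.158
v -2.782 -4.163 -3.269
v -2.652 -4.371 -1.274
v -3.475 -3.814 -1.162
v -2.61 -3.677 -3.23
v -2.48 -3.884 -1.235
v -2.705 -3.171 -3.171
v -2.574 -3.378 -1.176
v -3.041 -2.782 -3.109
v -2.91 -2.99 -1.114
v -3.528 -2.614 -3.059
v -3.397 -2.821 -1.064
v -4.036 -2.712 -3.036
v -3.905 -2.919 -1.041
v -4.428 -3.049 -3.046
v -4.298 -3.257 -1.051
v -4.6 -3.536 -3.085
v -4.47 -3.743 -1.09
v -4.506 -4.042 -3.144
v -4.375 -4.249 -1.149
v -4.17 -4.43 -3.206
v -4.039 -4.638 -1.211
v -3.683 -4.599 -3.256
v -3.552 -4.806 -1.261
v -3.175 -4.501 -3.279
v -3.044 -4.708 -1.284
f 1 38 17
f 38 12 41
f 17 41 6
f 38 41 17
f 1 17 13
f 17 6 18
f 13 18 2
f 17 18 13
f 1 13 22
f 13 2 23
f 22 23 8
f 13 23 22
f 1 22 34
f 22 8 37
f 34 37 11
f 22 37 34
f 1 34 38
f 34 11 42
f 38 42 12
f 34 42 38
f 2 18 29
f 18 6 32
f 29 32 10
f 18 32 29
f 6 41 19
f 41 12 40
f 19 40 5
f 41 40 19
f 12 42 39
f 42 11 35
f 39 35 3
f 42 35 39
f 11 37 36
f 37 8 24
f 36 24 7
f 37 24 36
f 8 23 28
f 23 2 25
f 28 25 9
f 23 25 28
f 4 30 16
f 30 10 31
f 16 31 5
f 30 31 16
f 4 16 14
f 16 5 15
f 14 15 3
f 16 15 14
f 4 14 21
f 14 3 20
f 21 20 7
f 14 20 21
f 4 21 26
f 21 7 27
f 26 27 9
f 21 27 26
f 4 26 30
f 26 9 33
f 30 33 10
f 26 33 30
f 5 31 19
f 31 10 32
f 19 32 6
f 31 32 19
f 3 15 39
f 15 5 40
f 39 40 12
f 15 40 39
f 7 20 36
f 20 3 35
f 36 35 11
f 20 35 36
f 9 27 28
f 27 7 24
f 28 24 8
f 27 24 28
f 10 33 29
f 33 9 25
f 29 25 2
f 33 25 29
f 44 43 47
f 44 47 45
f 45 47 48
f 45 48 46
f 47 43 49
f 47 49 48
f 48 49 50
f 48 50 46
f 49 43 51
f 49 51 50
f 50 51 52
f 50 52 46
f 51 43 53
f 51 53 52
f 52 53 54
f 52 54 46
f 53 43 55
f 53 55 54
f 54 55 56
f 54 56 46
f 55 43 57
f 55 57 56
f 56 57 58
f 56 58 46
f 57 43 59
f 57 59 58
f 58 59 60
f 58 60 46
f 59 43 61
f 59 61 60
f 60 61 62
f 60 62 46
f 61 43 63
f 61 63 62
f 62 63 64
f 62 64 46
f 63 43 65
f 63 65 64
f 64 65 66
f 64 66 46
f 65 43 67
f 65 67 66
f 66 67 68
f 66 68 46
f 67 43 44
f 67 44 68
f 68 44 45
f 68 45 46



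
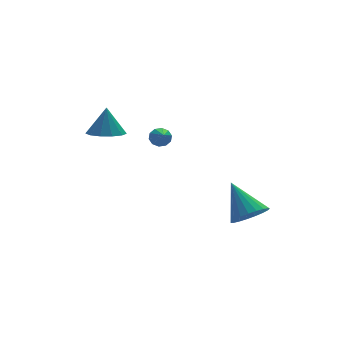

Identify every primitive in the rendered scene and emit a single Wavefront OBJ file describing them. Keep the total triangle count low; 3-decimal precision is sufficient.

v -3.449 3.302 -1.134
v -2.699 3.884 -1.378
v -3.271 3.698 0.354
v -3.154 4.196 -1.407
v -3.702 4.224 -1.349
v -4.17 3.959 -1.223
v -4.409 3.486 -1.068
v -4.343 2.954 -0.935
v -3.993 2.533 -0.864
v -3.47 2.356 -0.88
v -2.941 2.479 -0.976
v -2.572 2.864 -1.122
v -2.482 3.387 -1.272
v 1.345 -2.872 -4.382
v 2.277 -2.97 -4.062
v 0.995 -1.408 -2.918
v 2.314 -2.675 -4.347
v 2.184 -2.415 -4.639
v 1.909 -2.234 -4.886
v 1.537 -2.163 -5.046
v 1.131 -2.215 -5.091
v 0.762 -2.381 -5.013
v 0.494 -2.631 -4.826
v 0.373 -2.923 -4.563
v 0.42 -3.207 -4.268
v 0.627 -3.432 -3.993
v 0.958 -3.561 -3.785
v 1.356 -3.571 -3.68
v 1.752 -3.46 -3.697
v 2.078 -3.247 -3.832
v -0.966 2.623 -1.56
v -0.789 2.886 -1.099
v -1.254 1.377 -0.74
v -1.129 2.944 -1.131
v -1.407 2.879 -1.327
v -1.516 2.716 -1.613
v -1.415 2.518 -1.878
v -1.143 2.36 -2.022
v -0.803 2.303 -1.99
v -0.526 2.368 -1.794
v -0.416 2.531 -1.508
v -0.517 2.729 -1.243
f 2 1 4
f 2 4 3
f 4 1 5
f 4 5 3
f 5 1 6
f 5 6 3
f 6 1 7
f 6 7 3
f 7 1 8
f 7 8 3
f 8 1 9
f 8 9 3
f 9 1 10
f 9 10 3
f 10 1 11
f 10 11 3
f 11 1 12
f 11 12 3
f 12 1 13
f 12 13 3
f 13 1 2
f 13 2 3
f 15 14 17
f 15 17 16
f 17 14 18
f 17 18 16
f 18 14 19
f 18 19 16
f 19 14 20
f 19 20 16
f 20 14 21
f 20 21 16
f 21 14 22
f 21 22 16
f 22 14 23
f 22 23 16
f 23 14 24
f 23 24 16
f 24 14 25
f 24 25 16
f 25 14 26
f 25 26 16
f 26 14 27
f 26 27 16
f 27 14 28
f 27 28 16
f 28 14 29
f 28 29 16
f 29 14 30
f 29 30 16
f 30 14 15
f 30 15 16
f 32 31 34
f 32 34 33
f 34 31 35
f 34 35 33
f 35 31 36
f 35 36 33
f 36 31 37
f 36 37 33
f 37 31 38
f 37 38 33
f 38 31 39
f 38 39 33
f 39 31 40
f 39 40 33
f 40 31 41
f 40 41 33
f 41 31 42
f 41 42 33
f 42 31 32
f 42 32 33



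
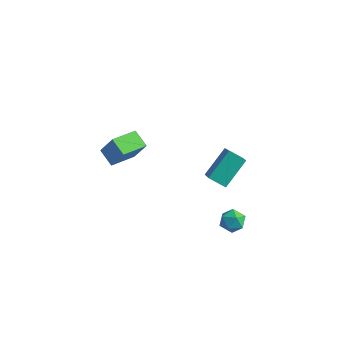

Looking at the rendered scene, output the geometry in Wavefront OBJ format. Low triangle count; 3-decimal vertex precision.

v -3.432 -3.592 -0.983
v -4.392 -3.293 -0.446
v -3.102 -2.012 -1.273
v -4.063 -1.713 -0.737
v -2.657 -3.507 0.357
v -3.618 -3.208 0.893
v -2.328 -1.927 0.066
v -3.288 -1.628 0.603
v 3.461 -2.179 -1.847
v 4.137 -2.013 -2.193
v 3.223 -3.047 -2.727
v 3.899 -2.881 -3.073
v 3.894 -3.234 -2.38
v 4.041 -2.697 -1.836
v 3.319 -2.363 -3.084
v 3.466 -1.826 -2.54
v 4.049 -2.126 -2.958
v 4.405 -2.665 -2.523
v 2.955 -2.395 -2.397
v 3.311 -2.934 -1.962
v 2.168 -2.93 0.999
v 2.379 -1.455 2.194
v 3.034 -2.636 0.483
v 3.245 -1.161 1.678
v 2.995 -3.779 1.902
v 3.206 -2.304 3.097
v 3.861 -3.485 1.386
v 4.072 -2.01 2.581
f 2 4 1
f 5 2 1
f 1 4 3
f 3 5 1
f 2 8 4
f 6 2 5
f 6 8 2
f 4 8 3
f 7 5 3
f 3 8 7
f 7 6 5
f 8 6 7
f 9 20 14
f 9 14 10
f 9 10 16
f 9 16 19
f 9 19 20
f 10 14 18
f 14 20 13
f 20 19 11
f 19 16 15
f 16 10 17
f 12 18 13
f 12 13 11
f 12 11 15
f 12 15 17
f 12 17 18
f 13 18 14
f 11 13 20
f 15 11 19
f 17 15 16
f 18 17 10
f 22 24 21
f 25 22 21
f 21 24 23
f 23 25 21
f 22 28 24
f 26 22 25
f 26 28 22
f 24 28 23
f 27 25 23
f 23 28 27
f 27 26 25
f 28 26 27



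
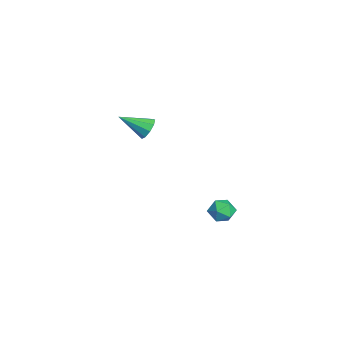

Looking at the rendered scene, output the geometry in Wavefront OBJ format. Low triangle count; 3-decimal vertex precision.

v -2.791 0.532 -1.093
v -2.183 0.329 -1.291
v -2.989 -0.872 -0.267
v -2.151 0.557 -0.895
v -2.418 0.774 -0.591
v -2.859 0.877 -0.522
v -3.268 0.818 -0.721
v -3.454 0.626 -1.093
v -3.329 0.389 -1.465
v -2.952 0.219 -1.663
v -2.5 0.195 -1.594
v 3.235 3.46 -3.047
v 3.896 3.446 -3.319
v 3.604 2.874 -2.121
v 4.265 2.86 -2.393
v 3.984 3.477 -2.166
v 3.757 3.84 -2.739
v 3.743 2.48 -2.701
v 3.516 2.843 -3.274
v 4.21 2.841 -3.105
v 4.359 3.457 -2.775
v 3.141 2.863 -2.665
v 3.29 3.479 -2.335
f 2 1 4
f 2 4 3
f 4 1 5
f 4 5 3
f 5 1 6
f 5 6 3
f 6 1 7
f 6 7 3
f 7 1 8
f 7 8 3
f 8 1 9
f 8 9 3
f 9 1 10
f 9 10 3
f 10 1 11
f 10 11 3
f 11 1 2
f 11 2 3
f 12 23 17
f 12 17 13
f 12 13 19
f 12 19 22
f 12 22 23
f 13 17 21
f 17 23 16
f 23 22 14
f 22 19 18
f 19 13 20
f 15 21 16
f 15 16 14
f 15 14 18
f 15 18 20
f 15 20 21
f 16 21 17
f 14 16 23
f 18 14 22
f 20 18 19
f 21 20 13



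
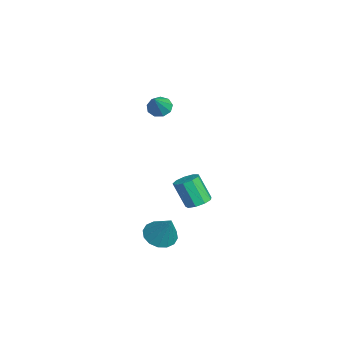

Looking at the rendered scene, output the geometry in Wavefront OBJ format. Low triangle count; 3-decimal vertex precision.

v 0.673 0.994 -4.165
v 1.444 1.286 -4.695
v 1.627 1.506 -2.495
v 1.151 1.697 -4.653
v 0.729 1.921 -4.481
v 0.293 1.896 -4.224
v -0.042 1.629 -3.951
v -0.185 1.193 -3.736
v -0.098 0.703 -3.635
v 0.195 0.292 -3.677
v 0.617 0.068 -3.85
v 1.054 0.093 -4.107
v 1.388 0.36 -4.379
v 1.531 0.796 -4.595
v -3.868 1.34 3.126
v -3.452 1.91 2.936
v -2.812 0.96 4.294
v -3.784 2.049 3.281
v -4.156 1.856 3.554
v -4.392 1.423 3.626
v -4.383 0.95 3.464
v -4.133 0.661 3.144
v -3.758 0.689 2.815
v -3.435 1.022 2.631
v -3.314 1.504 2.679
v -1.491 3.258 -3.131
v -0.829 3.525 -2.816
v -1.307 2.869 -1.255
v -1.969 2.602 -1.569
v -1.212 3.895 -2.778
v -1.689 3.239 -1.216
v -1.725 3.967 -2.904
v -2.202 3.311 -1.343
v -2.129 3.707 -3.137
v -2.606 3.051 -1.575
v -2.235 3.238 -3.367
v -2.712 2.581 -1.805
v -1.992 2.777 -3.486
v -2.47 2.121 -1.924
v -1.516 2.542 -3.439
v -1.993 1.886 -1.878
v -1.028 2.642 -3.248
v -1.505 1.986 -1.686
v -0.757 3.03 -3.002
v -1.234 2.374 -1.44
f 2 1 4
f 2 4 3
f 4 1 5
f 4 5 3
f 5 1 6
f 5 6 3
f 6 1 7
f 6 7 3
f 7 1 8
f 7 8 3
f 8 1 9
f 8 9 3
f 9 1 10
f 9 10 3
f 10 1 11
f 10 11 3
f 11 1 12
f 11 12 3
f 12 1 13
f 12 13 3
f 13 1 14
f 13 14 3
f 14 1 2
f 14 2 3
f 16 15 18
f 16 18 17
f 18 15 19
f 18 19 17
f 19 15 20
f 19 20 17
f 20 15 21
f 20 21 17
f 21 15 22
f 21 22 17
f 22 15 23
f 22 23 17
f 23 15 24
f 23 24 17
f 24 15 25
f 24 25 17
f 25 15 16
f 25 16 17
f 27 26 30
f 27 30 28
f 28 30 31
f 28 31 29
f 30 26 32
f 30 32 31
f 31 32 33
f 31 33 29
f 32 26 34
f 32 34 33
f 33 34 35
f 33 35 29
f 34 26 36
f 34 36 35
f 35 36 37
f 35 37 29
f 36 26 38
f 36 38 37
f 37 38 39
f 37 39 29
f 38 26 40
f 38 40 39
f 39 40 41
f 39 41 29
f 40 26 42
f 40 42 41
f 41 42 43
f 41 43 29
f 42 26 44
f 42 44 43
f 43 44 45
f 43 45 29
f 44 26 27
f 44 27 45
f 45 27 28
f 45 28 29



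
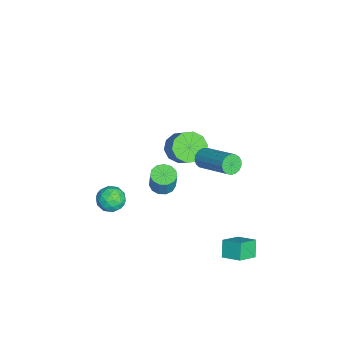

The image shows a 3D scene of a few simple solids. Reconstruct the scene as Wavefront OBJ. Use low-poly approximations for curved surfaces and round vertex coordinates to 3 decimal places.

v -1.504 -2.59 -3.277
v -0.977 -2.017 -3.053
v -0.583 -3.143 -4.027
v -0.056 -2.57 -3.803
v -0.306 -3.122 -3.266
v -0.876 -2.78 -2.803
v -0.684 -2.38 -4.277
v -1.254 -2.038 -3.814
v -0.471 -1.887 -3.672
v -0.237 -2.346 -3.046
v -1.323 -2.814 -4.034
v -1.089 -3.273 -3.408
v -1.321 -2.255 -3.099
v -0.239 -2.905 -3.981
v -0.386 -3.229 -3.665
v -0.076 -2.893 -3.534
v -1.262 -2.704 -2.952
v -0.952 -2.367 -2.82
v -0.558 -3.016 -2.946
v -0.608 -2.793 -4.26
v -0.298 -2.456 -4.128
v -1.484 -2.267 -3.546
v -1.174 -1.931 -3.415
v -1.002 -2.144 -4.134
v -0.714 -1.842 -3.331
v -0.173 -2.167 -3.772
v -0.542 -2.055 -4.051
v -0.877 -1.854 -3.778
v -0.577 -2.111 -2.964
v -0.036 -2.436 -3.405
v -0.183 -2.761 -3.089
v -0.517 -2.56 -2.816
v -0.279 -2.035 -3.327
v -1.524 -2.724 -3.675
v -0.983 -3.049 -4.116
v -1.043 -2.6 -4.264
v -1.377 -2.399 -3.991
v -1.387 -2.993 -3.308
v -0.846 -3.318 -3.749
v -0.683 -3.306 -3.302
v -1.018 -3.105 -3.029
v -1.281 -3.125 -3.753
v -3.897 0.799 -2.288
v -3.359 1.212 -2.91
v -2.045 1.693 -1.453
v -2.583 1.281 -0.832
v -3.723 1.599 -2.709
v -2.41 2.08 -1.252
v -4.155 1.68 -2.347
v -2.841 2.162 -0.89
v -4.487 1.426 -1.963
v -3.173 1.907 -0.506
v -4.594 0.931 -1.703
v -3.281 1.413 -0.246
v -4.435 0.387 -1.667
v -3.121 0.868 -0.21
v -4.07 -0 -1.868
v -2.757 0.481 -0.411
v -3.639 -0.082 -2.23
v -2.325 0.4 -0.773
v -3.307 0.173 -2.614
v -1.993 0.654 -1.157
v -3.199 0.667 -2.874
v -1.886 1.149 -1.417
v -0.942 -0.002 -2.281
v -0.491 -0.489 -2.372
v -0.166 -0.405 -1.209
v -0.618 0.082 -1.119
v -0.313 -0.164 -2.445
v 0.011 -0.08 -1.282
v -0.335 0.213 -2.466
v -0.011 0.296 -1.303
v -0.55 0.521 -2.428
v -0.225 0.605 -1.266
v -0.889 0.663 -2.344
v -0.565 0.747 -1.181
v -1.245 0.594 -2.24
v -0.921 0.678 -1.077
v -1.505 0.336 -2.149
v -1.181 0.42 -0.986
v -1.586 -0.029 -2.1
v -1.262 0.054 -0.937
v -1.463 -0.386 -2.108
v -1.139 -0.302 -0.946
v -1.174 -0.621 -2.172
v -0.85 -0.537 -1.009
v -0.812 -0.659 -2.27
v -0.488 -0.575 -1.108
v 2.257 3.827 -4.424
v 1.656 3.833 -3.649
v 2.759 4.703 -4.041
v 2.159 4.71 -3.267
v 3.061 3.09 -3.793
v 2.461 3.097 -3.019
v 3.564 3.967 -3.411
v 2.963 3.973 -2.636
v 1.131 2.129 2.255
v 1.566 1.9 1.967
v 2.944 3.221 2.997
v 2.509 3.451 3.285
v 1.485 2.107 1.809
v 2.864 3.429 2.839
v 1.323 2.32 1.753
v 2.702 3.641 2.784
v 1.117 2.489 1.812
v 2.496 3.81 2.843
v 0.914 2.575 1.973
v 2.293 3.896 3.003
v 0.761 2.559 2.198
v 2.14 3.881 3.229
v 0.692 2.445 2.436
v 2.071 3.767 3.467
v 0.724 2.259 2.633
v 2.103 3.58 3.663
v 0.849 2.043 2.743
v 2.228 3.364 3.773
v 1.039 1.846 2.741
v 2.417 3.168 3.771
v 1.249 1.715 2.628
v 2.628 3.036 3.658
v 1.433 1.678 2.429
v 2.811 3 3.459
v 1.547 1.745 2.19
v 2.926 3.067 3.221
f 1 38 17
f 38 12 41
f 17 41 6
f 38 41 17
f 1 17 13
f 17 6 18
f 13 18 2
f 17 18 13
f 1 13 22
f 13 2 23
f 22 23 8
f 13 23 22
f 1 22 34
f 22 8 37
f 34 37 11
f 22 37 34
f 1 34 38
f 34 11 42
f 38 42 12
f 34 42 38
f 2 18 29
f 18 6 32
f 29 32 10
f 18 32 29
f 6 41 19
f 41 12 40
f 19 40 5
f 41 40 19
f 12 42 39
f 42 11 35
f 39 35 3
f 42 35 39
f 11 37 36
f 37 8 24
f 36 24 7
f 37 24 36
f 8 23 28
f 23 2 25
f 28 25 9
f 23 25 28
f 4 30 16
f 30 10 31
f 16 31 5
f 30 31 16
f 4 16 14
f 16 5 15
f 14 15 3
f 16 15 14
f 4 14 21
f 14 3 20
f 21 20 7
f 14 20 21
f 4 21 26
f 21 7 27
f 26 27 9
f 21 27 26
f 4 26 30
f 26 9 33
f 30 33 10
f 26 33 30
f 5 31 19
f 31 10 32
f 19 32 6
f 31 32 19
f 3 15 39
f 15 5 40
f 39 40 12
f 15 40 39
f 7 20 36
f 20 3 35
f 36 35 11
f 20 35 36
f 9 27 28
f 27 7 24
f 28 24 8
f 27 24 28
f 10 33 29
f 33 9 25
f 29 25 2
f 33 25 29
f 44 43 47
f 44 47 45
f 45 47 48
f 45 48 46
f 47 43 49
f 47 49 48
f 48 49 50
f 48 50 46
f 49 43 51
f 49 51 50
f 50 51 52
f 50 52 46
f 51 43 53
f 51 53 52
f 52 53 54
f 52 54 46
f 53 43 55
f 53 55 54
f 54 55 56
f 54 56 46
f 55 43 57
f 55 57 56
f 56 57 58
f 56 58 46
f 57 43 59
f 57 59 58
f 58 59 60
f 58 60 46
f 59 43 61
f 59 61 60
f 60 61 62
f 60 62 46
f 61 43 63
f 61 63 62
f 62 63 64
f 62 64 46
f 63 43 44
f 63 44 64
f 64 44 45
f 64 45 46
f 66 65 69
f 66 69 67
f 67 69 70
f 67 70 68
f 69 65 71
f 69 71 70
f 70 71 72
f 70 72 68
f 71 65 73
f 71 73 72
f 72 73 74
f 72 74 68
f 73 65 75
f 73 75 74
f 74 75 76
f 74 76 68
f 75 65 77
f 75 77 76
f 76 77 78
f 76 78 68
f 77 65 79
f 77 79 78
f 78 79 80
f 78 80 68
f 79 65 81
f 79 81 80
f 80 81 82
f 80 82 68
f 81 65 83
f 81 83 82
f 82 83 84
f 82 84 68
f 83 65 85
f 83 85 84
f 84 85 86
f 84 86 68
f 85 65 87
f 85 87 86
f 86 87 88
f 86 88 68
f 87 65 66
f 87 66 88
f 88 66 67
f 88 67 68
f 90 92 89
f 93 90 89
f 89 92 91
f 91 93 89
f 90 96 92
f 94 90 93
f 94 96 90
f 92 96 91
f 95 93 91
f 91 96 95
f 95 94 93
f 96 94 95
f 98 97 101
f 98 101 99
f 99 101 102
f 99 102 100
f 101 97 103
f 101 103 102
f 102 103 104
f 102 104 100
f 103 97 105
f 103 105 104
f 104 105 106
f 104 106 100
f 105 97 107
f 105 107 106
f 106 107 108
f 106 108 100
f 107 97 109
f 107 109 108
f 108 109 110
f 108 110 100
f 109 97 111
f 109 111 110
f 110 111 112
f 110 112 100
f 111 97 113
f 111 113 112
f 112 113 114
f 112 114 100
f 113 97 115
f 113 115 114
f 114 115 116
f 114 116 100
f 115 97 117
f 115 117 116
f 116 117 118
f 116 118 100
f 117 97 119
f 117 119 118
f 118 119 120
f 118 120 100
f 119 97 121
f 119 121 120
f 120 121 122
f 120 122 100
f 121 97 123
f 121 123 122
f 122 123 124
f 122 124 100
f 123 97 98
f 123 98 124
f 124 98 99
f 124 99 100



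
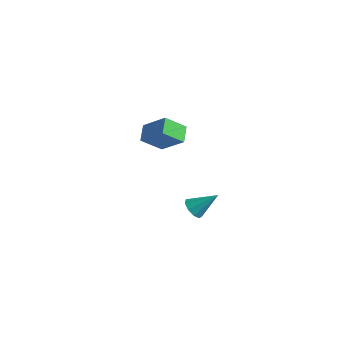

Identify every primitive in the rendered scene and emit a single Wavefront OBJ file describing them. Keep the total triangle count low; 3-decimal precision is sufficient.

v -2.638 2.913 -4.234
v -1.976 2.701 -4.631
v -1.582 3.907 -3.006
v -2.176 3.167 -4.836
v -2.592 3.514 -4.76
v -3.029 3.58 -4.437
v -3.283 3.334 -4.02
v -3.235 2.891 -3.703
v -2.907 2.458 -3.634
v -2.453 2.238 -3.846
v -2.085 2.334 -4.24
v -3.745 -0.396 3.176
v -2.28 -0.107 4.398
v -4.365 0.48 3.712
v -2.9 0.77 4.934
v -3.1 0.69 2.146
v -1.635 0.98 3.368
v -3.72 1.567 2.682
v -2.255 1.856 3.904
f 2 1 4
f 2 4 3
f 4 1 5
f 4 5 3
f 5 1 6
f 5 6 3
f 6 1 7
f 6 7 3
f 7 1 8
f 7 8 3
f 8 1 9
f 8 9 3
f 9 1 10
f 9 10 3
f 10 1 11
f 10 11 3
f 11 1 2
f 11 2 3
f 13 15 12
f 16 13 12
f 12 15 14
f 14 16 12
f 13 19 15
f 17 13 16
f 17 19 13
f 15 19 14
f 18 16 14
f 14 19 18
f 18 17 16
f 19 17 18



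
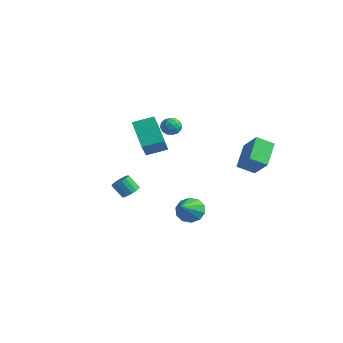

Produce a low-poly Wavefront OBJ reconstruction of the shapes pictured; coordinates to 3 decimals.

v -0.305 0.057 3.839
v 0.307 0.244 3.959
v 0.053 -0.824 3.381
v 0.665 -0.637 3.501
v 0.275 -0.81 3.994
v 0.054 -0.266 4.277
v 0.306 -0.314 3.063
v 0.085 0.23 3.346
v 0.685 0.014 3.48
v 0.666 -0.292 4.055
v -0.306 -0.288 3.285
v -0.325 -0.594 3.86
v -0.03 0.228 3.939
v 0.39 -0.808 3.401
v 0.161 -0.909 3.691
v 0.521 -0.8 3.761
v -0.179 -0.072 4.126
v 0.181 0.038 4.196
v 0.162 -0.582 4.217
v 0.179 -0.618 3.144
v 0.539 -0.508 3.214
v -0.161 0.22 3.579
v 0.199 0.329 3.649
v 0.198 0.002 3.123
v 0.552 0.203 3.728
v 0.762 -0.315 3.459
v 0.551 -0.125 3.201
v 0.421 0.195 3.368
v 0.541 0.022 4.066
v 0.751 -0.495 3.797
v 0.522 -0.597 4.086
v 0.392 -0.277 4.253
v 0.763 -0.112 3.784
v -0.391 -0.085 3.543
v -0.181 -0.602 3.274
v -0.032 -0.303 3.087
v -0.162 0.017 3.254
v -0.402 -0.265 3.881
v -0.192 -0.783 3.612
v -0.061 -0.775 3.972
v -0.191 -0.455 4.139
v -0.403 -0.468 3.556
v 0.601 -3.697 -0.18
v 1.057 -3.997 0.044
v 0.475 -4.283 0.844
v 0.019 -3.983 0.62
v 1.081 -3.716 0.162
v 0.499 -4.003 0.962
v 0.977 -3.43 0.189
v 0.395 -3.717 0.989
v 0.772 -3.216 0.116
v 0.19 -3.502 0.916
v 0.521 -3.13 -0.036
v -0.061 -3.417 0.764
v 0.292 -3.197 -0.226
v -0.291 -3.483 0.574
v 0.145 -3.397 -0.404
v -0.437 -3.683 0.396
v 0.121 -3.677 -0.522
v -0.461 -3.964 0.278
v 0.225 -3.963 -0.549
v -0.357 -4.25 0.251
v 0.43 -4.178 -0.476
v -0.152 -4.464 0.324
v 0.681 -4.263 -0.324
v 0.099 -4.55 0.476
v 0.911 -4.197 -0.134
v 0.328 -4.483 0.666
v 2.265 2.853 0.1
v 3.428 2.684 1.287
v 1.492 4.187 1.048
v 2.654 4.018 2.235
v 2.946 3.642 -0.455
v 4.108 3.473 0.732
v 2.172 4.976 0.493
v 3.335 4.807 1.68
v -2.484 0.205 0.152
v -4.013 0.834 1.381
v -1.743 1.252 0.538
v -3.272 1.881 1.767
v -1.868 -0.681 1.373
v -3.397 -0.052 2.602
v -1.127 0.366 1.759
v -2.656 0.995 2.988
v 0.808 0.616 -3.233
v 1.615 1.013 -3.26
v 1.552 -0.816 -2.067
v 1.335 1.221 -2.826
v 0.854 1.197 -2.547
v 0.355 0.952 -2.531
v 0.029 0.577 -2.782
v 0.001 0.218 -3.206
v 0.28 0.01 -3.639
v 0.761 0.034 -3.918
v 1.26 0.28 -3.934
v 1.586 0.654 -3.683
f 1 38 17
f 38 12 41
f 17 41 6
f 38 41 17
f 1 17 13
f 17 6 18
f 13 18 2
f 17 18 13
f 1 13 22
f 13 2 23
f 22 23 8
f 13 23 22
f 1 22 34
f 22 8 37
f 34 37 11
f 22 37 34
f 1 34 38
f 34 11 42
f 38 42 12
f 34 42 38
f 2 18 29
f 18 6 32
f 29 32 10
f 18 32 29
f 6 41 19
f 41 12 40
f 19 40 5
f 41 40 19
f 12 42 39
f 42 11 35
f 39 35 3
f 42 35 39
f 11 37 36
f 37 8 24
f 36 24 7
f 37 24 36
f 8 23 28
f 23 2 25
f 28 25 9
f 23 25 28
f 4 30 16
f 30 10 31
f 16 31 5
f 30 31 16
f 4 16 14
f 16 5 15
f 14 15 3
f 16 15 14
f 4 14 21
f 14 3 20
f 21 20 7
f 14 20 21
f 4 21 26
f 21 7 27
f 26 27 9
f 21 27 26
f 4 26 30
f 26 9 33
f 30 33 10
f 26 33 30
f 5 31 19
f 31 10 32
f 19 32 6
f 31 32 19
f 3 15 39
f 15 5 40
f 39 40 12
f 15 40 39
f 7 20 36
f 20 3 35
f 36 35 11
f 20 35 36
f 9 27 28
f 27 7 24
f 28 24 8
f 27 24 28
f 10 33 29
f 33 9 25
f 29 25 2
f 33 25 29
f 44 43 47
f 44 47 45
f 45 47 48
f 45 48 46
f 47 43 49
f 47 49 48
f 48 49 50
f 48 50 46
f 49 43 51
f 49 51 50
f 50 51 52
f 50 52 46
f 51 43 53
f 51 53 52
f 52 53 54
f 52 54 46
f 53 43 55
f 53 55 54
f 54 55 56
f 54 56 46
f 55 43 57
f 55 57 56
f 56 57 58
f 56 58 46
f 57 43 59
f 57 59 58
f 58 59 60
f 58 60 46
f 59 43 61
f 59 61 60
f 60 61 62
f 60 62 46
f 61 43 63
f 61 63 62
f 62 63 64
f 62 64 46
f 63 43 65
f 63 65 64
f 64 65 66
f 64 66 46
f 65 43 67
f 65 67 66
f 66 67 68
f 66 68 46
f 67 43 44
f 67 44 68
f 68 44 45
f 68 45 46
f 70 72 69
f 73 70 69
f 69 72 71
f 71 73 69
f 70 76 72
f 74 70 73
f 74 76 70
f 72 76 71
f 75 73 71
f 71 76 75
f 75 74 73
f 76 74 75
f 78 80 77
f 81 78 77
f 77 80 79
f 79 81 77
f 78 84 80
f 82 78 81
f 82 84 78
f 80 84 79
f 83 81 79
f 79 84 83
f 83 82 81
f 84 82 83
f 86 85 88
f 86 88 87
f 88 85 89
f 88 89 87
f 89 85 90
f 89 90 87
f 90 85 91
f 90 91 87
f 91 85 92
f 91 92 87
f 92 85 93
f 92 93 87
f 93 85 94
f 93 94 87
f 94 85 95
f 94 95 87
f 95 85 96
f 95 96 87
f 96 85 86
f 96 86 87

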